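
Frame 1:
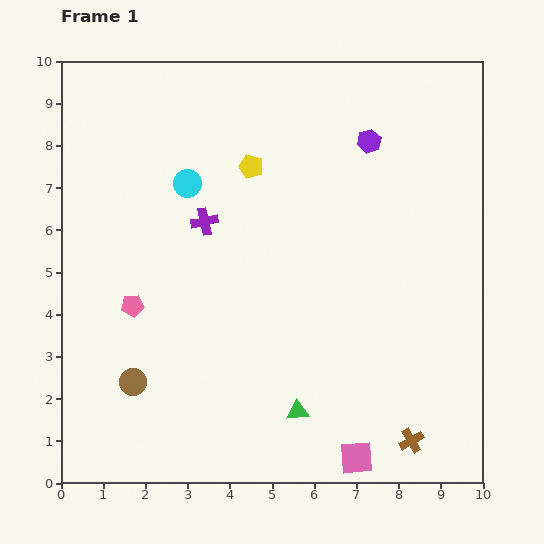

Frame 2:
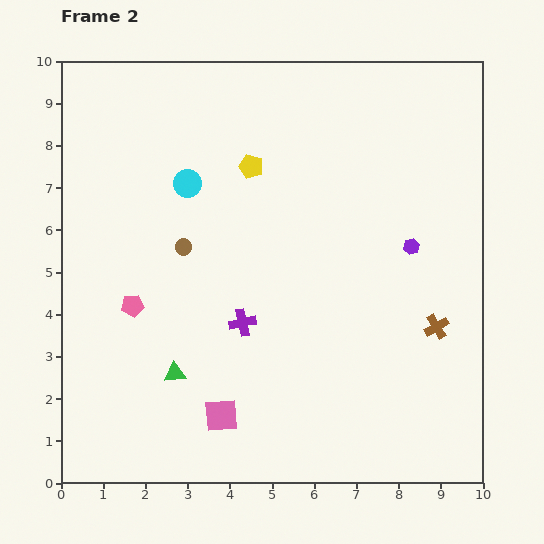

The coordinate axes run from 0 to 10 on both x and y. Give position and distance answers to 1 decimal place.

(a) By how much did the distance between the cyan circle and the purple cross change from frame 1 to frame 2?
+2.5

Distance in frame 1: 1.0. Distance in frame 2: 3.5.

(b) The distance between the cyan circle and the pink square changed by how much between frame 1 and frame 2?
-2.0

Distance in frame 1: 7.6. Distance in frame 2: 5.6.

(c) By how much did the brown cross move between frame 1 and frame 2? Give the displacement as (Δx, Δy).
(0.6, 2.7)

The brown cross was at (8.3, 1.0) in frame 1 and (8.9, 3.7) in frame 2.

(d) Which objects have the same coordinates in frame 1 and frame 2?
the cyan circle, the pink pentagon, the yellow pentagon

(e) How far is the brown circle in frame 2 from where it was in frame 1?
3.4

The brown circle moved from (1.7, 2.4) to (2.9, 5.6), a distance of √(1.2² + 3.2²) ≈ 3.4.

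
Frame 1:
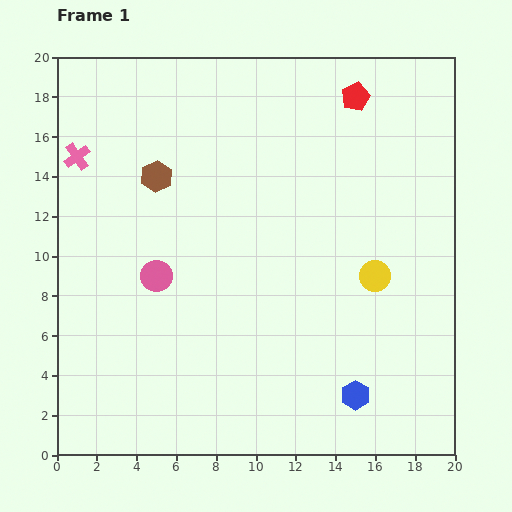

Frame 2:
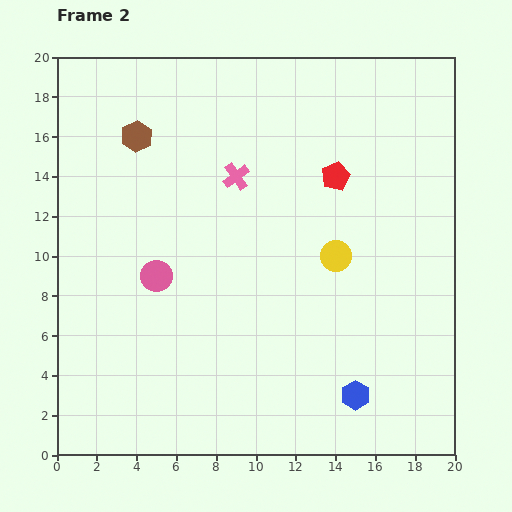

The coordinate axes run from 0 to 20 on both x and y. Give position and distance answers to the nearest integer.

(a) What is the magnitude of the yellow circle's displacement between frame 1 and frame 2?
2

The yellow circle moved from (16, 9) to (14, 10), a distance of √(2² + 1²) ≈ 2.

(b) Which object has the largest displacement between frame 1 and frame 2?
the pink cross

(moved 8; next 4)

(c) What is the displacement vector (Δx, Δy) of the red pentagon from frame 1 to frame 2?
(-1, -4)

The red pentagon was at (15, 18) in frame 1 and (14, 14) in frame 2.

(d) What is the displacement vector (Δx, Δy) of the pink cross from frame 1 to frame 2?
(8, -1)

The pink cross was at (1, 15) in frame 1 and (9, 14) in frame 2.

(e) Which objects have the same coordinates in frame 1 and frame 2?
the pink circle, the blue hexagon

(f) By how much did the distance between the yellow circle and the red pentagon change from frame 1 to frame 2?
-5

Distance in frame 1: 9. Distance in frame 2: 4.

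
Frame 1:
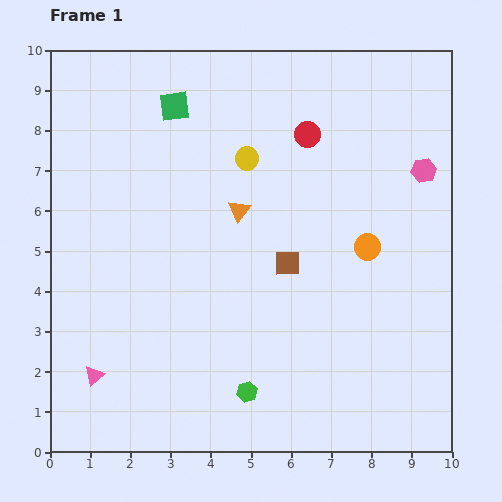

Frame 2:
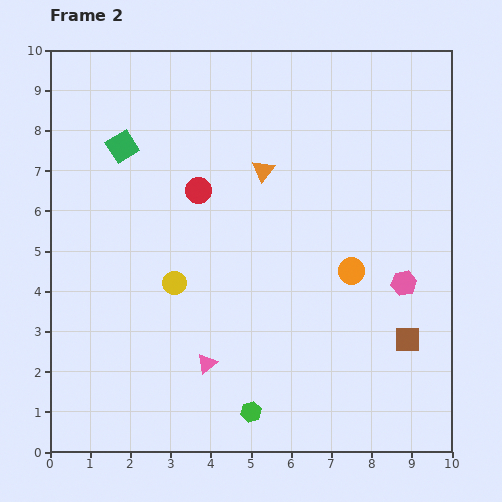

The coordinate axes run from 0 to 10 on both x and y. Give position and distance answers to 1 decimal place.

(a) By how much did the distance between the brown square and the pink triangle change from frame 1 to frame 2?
-0.6

Distance in frame 1: 5.6. Distance in frame 2: 5.0.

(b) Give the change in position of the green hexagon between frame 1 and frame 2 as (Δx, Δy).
(0.1, -0.5)

The green hexagon was at (4.9, 1.5) in frame 1 and (5.0, 1.0) in frame 2.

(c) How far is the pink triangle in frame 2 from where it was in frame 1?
2.8

The pink triangle moved from (1.1, 1.9) to (3.9, 2.2), a distance of √(2.8² + 0.3²) ≈ 2.8.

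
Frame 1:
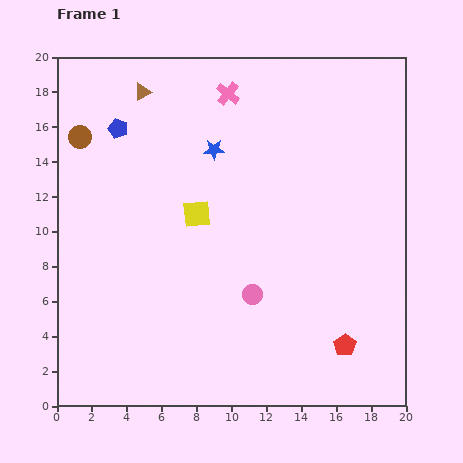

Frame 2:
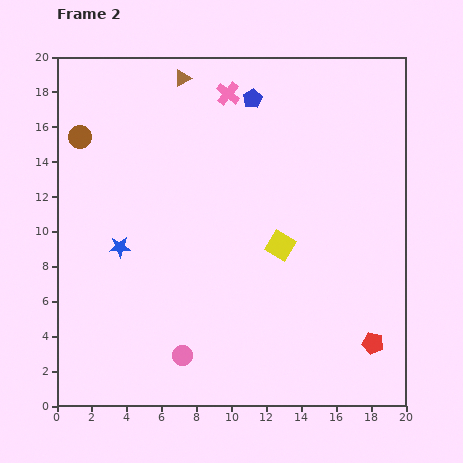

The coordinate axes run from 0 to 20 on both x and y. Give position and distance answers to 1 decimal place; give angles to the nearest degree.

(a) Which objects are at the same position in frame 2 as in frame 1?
the brown circle, the pink cross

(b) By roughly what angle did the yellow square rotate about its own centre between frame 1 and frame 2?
36° clockwise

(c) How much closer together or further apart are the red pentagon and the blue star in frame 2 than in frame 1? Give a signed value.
+2.0

Distance in frame 1: 13.5. Distance in frame 2: 15.5.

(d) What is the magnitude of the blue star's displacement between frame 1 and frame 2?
7.8

The blue star moved from (9.0, 14.7) to (3.6, 9.1), a distance of √(5.4² + 5.6²) ≈ 7.8.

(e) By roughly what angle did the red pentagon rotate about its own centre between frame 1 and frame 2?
24° counter-clockwise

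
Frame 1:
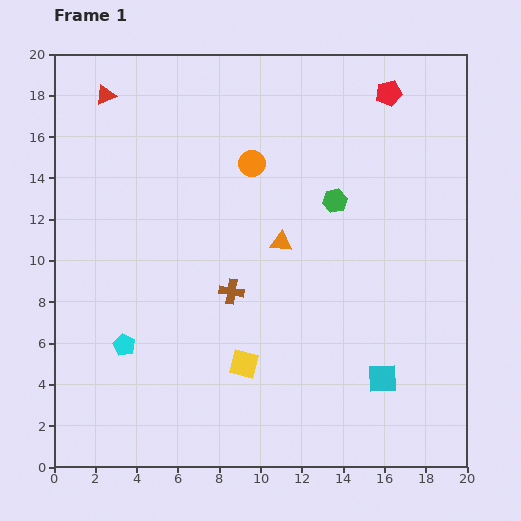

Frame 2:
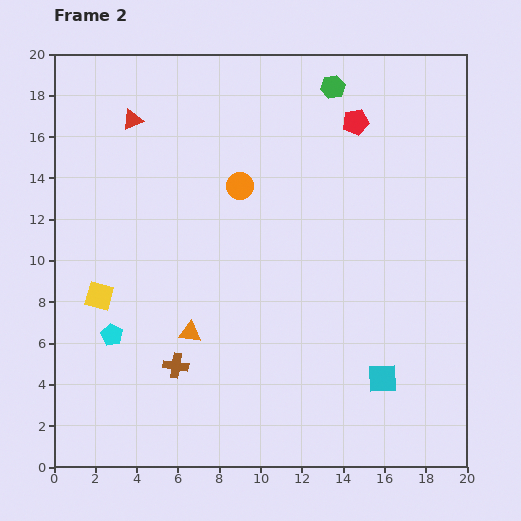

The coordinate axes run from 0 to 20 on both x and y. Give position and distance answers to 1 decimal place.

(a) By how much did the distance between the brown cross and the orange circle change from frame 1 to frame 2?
+2.9

Distance in frame 1: 6.3. Distance in frame 2: 9.2.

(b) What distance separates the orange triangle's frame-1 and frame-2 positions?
6.2

The orange triangle moved from (11.0, 10.9) to (6.6, 6.5), a distance of √(4.4² + 4.4²) ≈ 6.2.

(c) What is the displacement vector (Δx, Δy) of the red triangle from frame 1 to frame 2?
(1.3, -1.2)

The red triangle was at (2.5, 18.0) in frame 1 and (3.8, 16.8) in frame 2.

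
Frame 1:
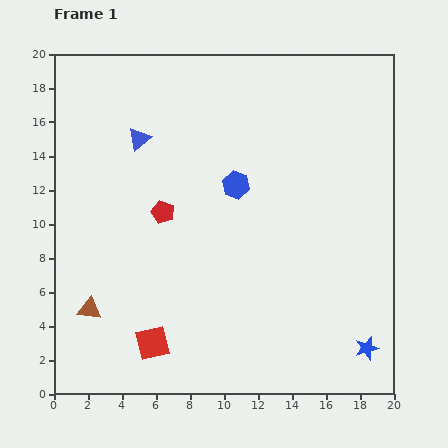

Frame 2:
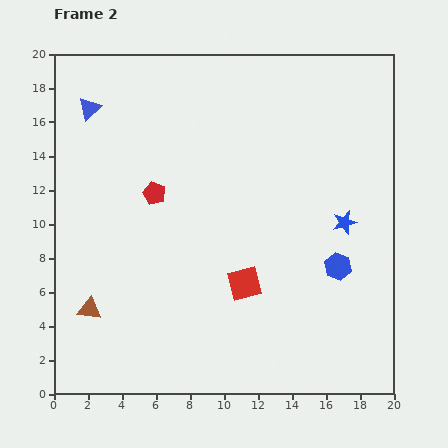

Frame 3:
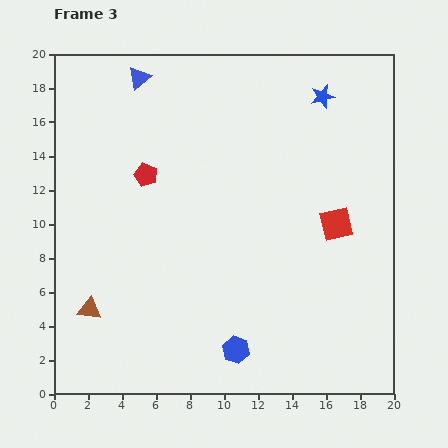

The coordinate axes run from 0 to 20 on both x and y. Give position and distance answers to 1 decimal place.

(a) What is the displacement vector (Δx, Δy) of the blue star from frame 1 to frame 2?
(-1.3, 7.4)

The blue star was at (18.4, 2.7) in frame 1 and (17.1, 10.1) in frame 2.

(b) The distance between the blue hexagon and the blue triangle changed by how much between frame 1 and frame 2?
+11.0

Distance in frame 1: 6.3. Distance in frame 2: 17.3.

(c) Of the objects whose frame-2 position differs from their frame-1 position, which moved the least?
the red pentagon

(moved 1.2)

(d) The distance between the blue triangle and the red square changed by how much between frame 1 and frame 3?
+2.4

Distance in frame 1: 12.0. Distance in frame 3: 14.4.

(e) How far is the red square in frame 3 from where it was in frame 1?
12.9

The red square moved from (5.8, 3.0) to (16.6, 10.0), a distance of √(10.8² + 7.0²) ≈ 12.9.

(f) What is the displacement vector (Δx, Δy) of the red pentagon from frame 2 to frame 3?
(-0.5, 1.1)

The red pentagon was at (5.9, 11.8) in frame 2 and (5.4, 12.9) in frame 3.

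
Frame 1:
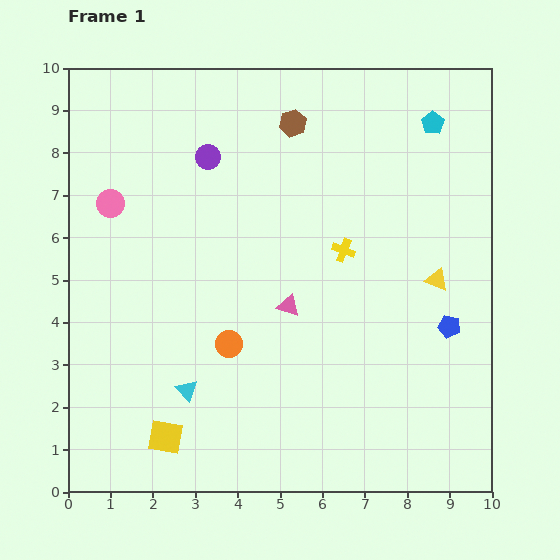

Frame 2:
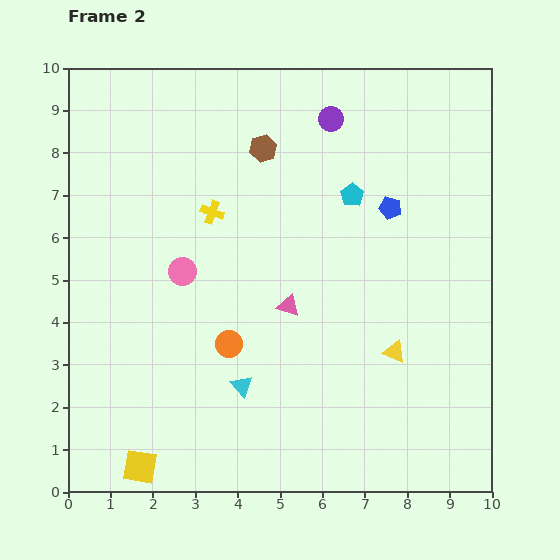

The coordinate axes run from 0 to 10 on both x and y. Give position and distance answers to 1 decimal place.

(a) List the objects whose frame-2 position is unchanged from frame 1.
the pink triangle, the orange circle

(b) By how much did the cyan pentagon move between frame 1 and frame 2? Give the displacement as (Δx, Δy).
(-1.9, -1.7)

The cyan pentagon was at (8.6, 8.7) in frame 1 and (6.7, 7.0) in frame 2.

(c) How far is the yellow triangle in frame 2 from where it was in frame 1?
2.0

The yellow triangle moved from (8.7, 5.0) to (7.7, 3.3), a distance of √(1.0² + 1.7²) ≈ 2.0.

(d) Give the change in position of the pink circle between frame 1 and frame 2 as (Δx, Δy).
(1.7, -1.6)

The pink circle was at (1.0, 6.8) in frame 1 and (2.7, 5.2) in frame 2.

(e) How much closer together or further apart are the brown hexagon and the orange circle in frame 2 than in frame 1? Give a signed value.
-0.7

Distance in frame 1: 5.4. Distance in frame 2: 4.7.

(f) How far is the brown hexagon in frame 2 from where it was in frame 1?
0.9

The brown hexagon moved from (5.3, 8.7) to (4.6, 8.1), a distance of √(0.7² + 0.6²) ≈ 0.9.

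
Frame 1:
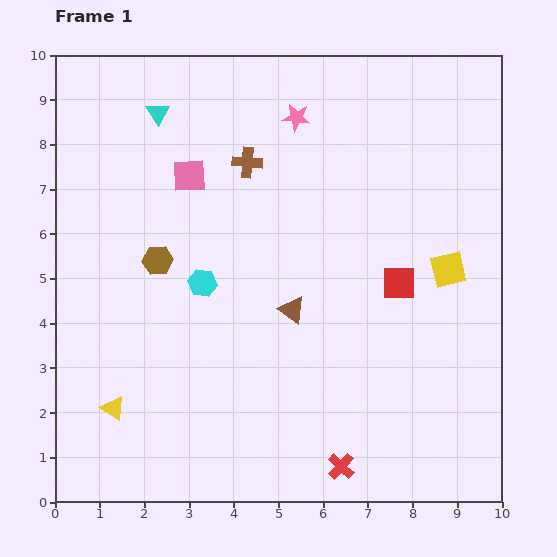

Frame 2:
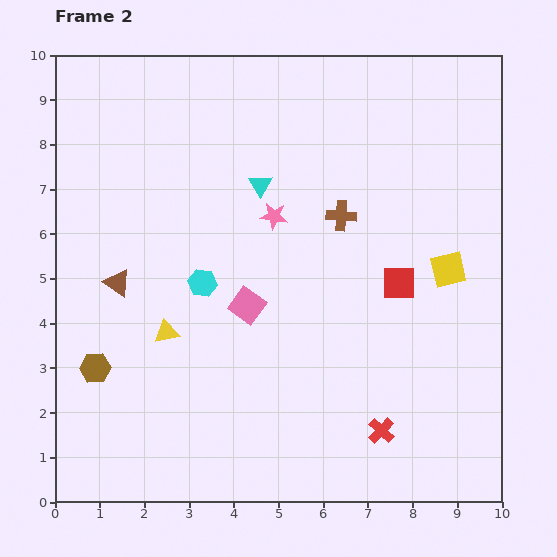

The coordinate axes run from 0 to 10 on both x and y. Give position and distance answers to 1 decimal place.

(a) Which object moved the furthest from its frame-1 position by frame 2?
the brown triangle

(moved 3.9; next 3.2)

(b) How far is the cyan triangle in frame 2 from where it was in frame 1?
2.8

The cyan triangle moved from (2.3, 8.7) to (4.6, 7.1), a distance of √(2.3² + 1.6²) ≈ 2.8.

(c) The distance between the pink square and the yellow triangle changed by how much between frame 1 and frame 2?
-3.6

Distance in frame 1: 5.5. Distance in frame 2: 1.9.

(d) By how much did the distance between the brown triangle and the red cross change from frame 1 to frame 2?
+3.1

Distance in frame 1: 3.7. Distance in frame 2: 6.8.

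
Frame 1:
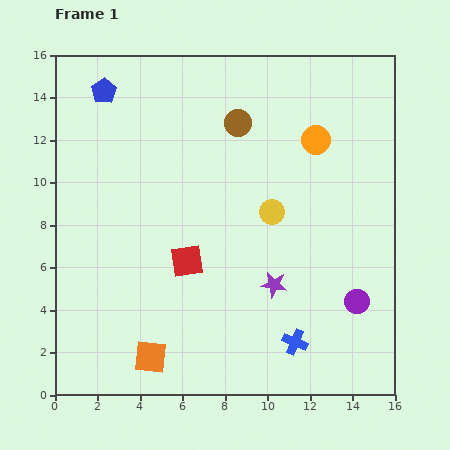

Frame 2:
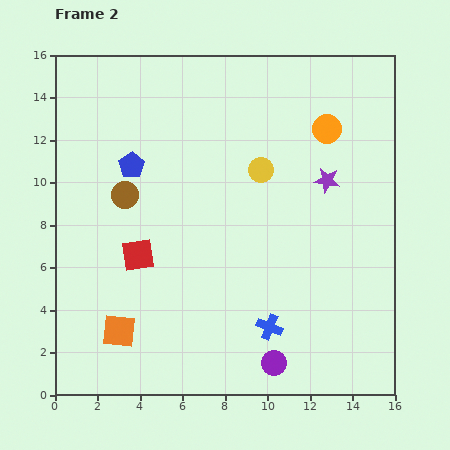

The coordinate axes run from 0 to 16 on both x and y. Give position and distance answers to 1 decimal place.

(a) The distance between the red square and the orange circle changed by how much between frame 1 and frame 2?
+2.4

Distance in frame 1: 8.3. Distance in frame 2: 10.7.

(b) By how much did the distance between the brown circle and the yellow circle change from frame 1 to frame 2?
+2.0

Distance in frame 1: 4.5. Distance in frame 2: 6.5.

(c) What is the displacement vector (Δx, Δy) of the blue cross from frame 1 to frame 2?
(-1.2, 0.7)

The blue cross was at (11.3, 2.5) in frame 1 and (10.1, 3.2) in frame 2.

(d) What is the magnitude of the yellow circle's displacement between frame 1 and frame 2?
2.1

The yellow circle moved from (10.2, 8.6) to (9.7, 10.6), a distance of √(0.5² + 2.0²) ≈ 2.1.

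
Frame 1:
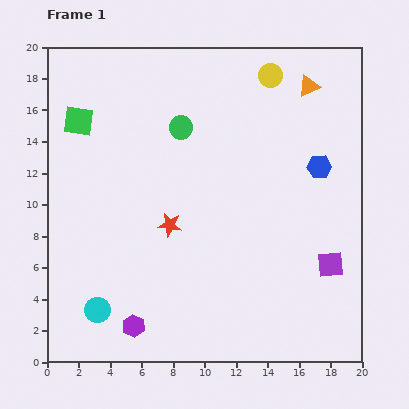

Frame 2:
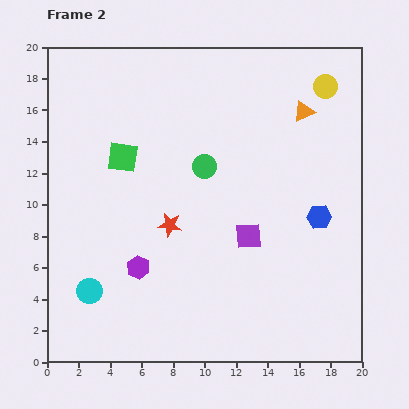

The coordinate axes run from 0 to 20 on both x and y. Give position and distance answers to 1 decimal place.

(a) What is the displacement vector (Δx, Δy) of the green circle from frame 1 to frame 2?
(1.5, -2.5)

The green circle was at (8.5, 14.9) in frame 1 and (10.0, 12.4) in frame 2.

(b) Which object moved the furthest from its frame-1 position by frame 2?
the purple square

(moved 5.5; next 3.7)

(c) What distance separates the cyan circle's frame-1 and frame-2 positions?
1.3

The cyan circle moved from (3.2, 3.3) to (2.7, 4.5), a distance of √(0.5² + 1.2²) ≈ 1.3.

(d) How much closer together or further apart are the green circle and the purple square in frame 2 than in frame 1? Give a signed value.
-7.7

Distance in frame 1: 12.9. Distance in frame 2: 5.2.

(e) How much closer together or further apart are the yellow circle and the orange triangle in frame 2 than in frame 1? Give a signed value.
-0.4

Distance in frame 1: 2.5. Distance in frame 2: 2.1.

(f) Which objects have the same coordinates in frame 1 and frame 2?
the red star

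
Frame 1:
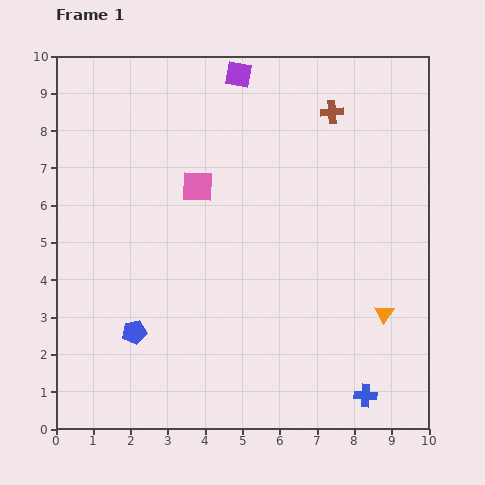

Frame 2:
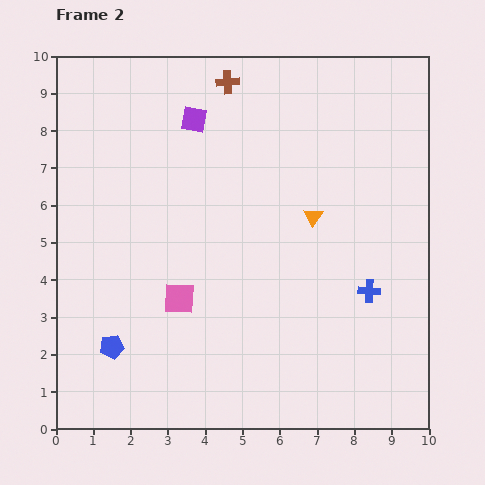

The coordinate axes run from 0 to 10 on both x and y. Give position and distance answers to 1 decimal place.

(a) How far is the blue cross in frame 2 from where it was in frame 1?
2.8

The blue cross moved from (8.3, 0.9) to (8.4, 3.7), a distance of √(0.1² + 2.8²) ≈ 2.8.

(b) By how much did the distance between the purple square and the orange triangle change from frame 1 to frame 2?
-3.4

Distance in frame 1: 7.5. Distance in frame 2: 4.1.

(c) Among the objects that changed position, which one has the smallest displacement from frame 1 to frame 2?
the blue pentagon

(moved 0.7)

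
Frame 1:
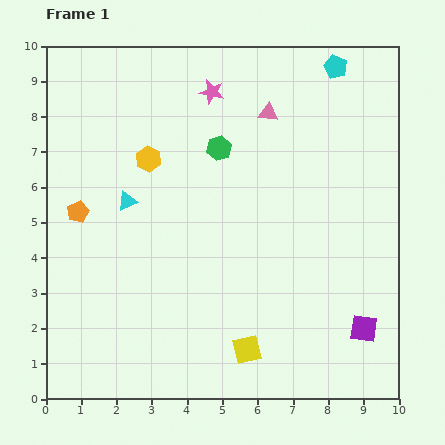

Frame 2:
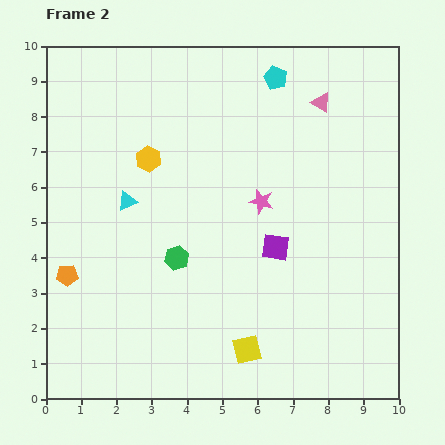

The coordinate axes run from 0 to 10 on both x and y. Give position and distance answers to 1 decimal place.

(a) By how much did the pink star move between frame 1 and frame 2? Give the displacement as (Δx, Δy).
(1.4, -3.1)

The pink star was at (4.7, 8.7) in frame 1 and (6.1, 5.6) in frame 2.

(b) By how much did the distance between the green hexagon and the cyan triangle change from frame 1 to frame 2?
-0.9

Distance in frame 1: 3.0. Distance in frame 2: 2.1.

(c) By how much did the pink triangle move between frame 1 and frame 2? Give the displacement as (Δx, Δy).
(1.5, 0.3)

The pink triangle was at (6.3, 8.1) in frame 1 and (7.8, 8.4) in frame 2.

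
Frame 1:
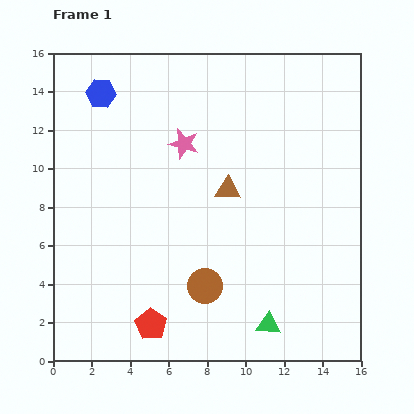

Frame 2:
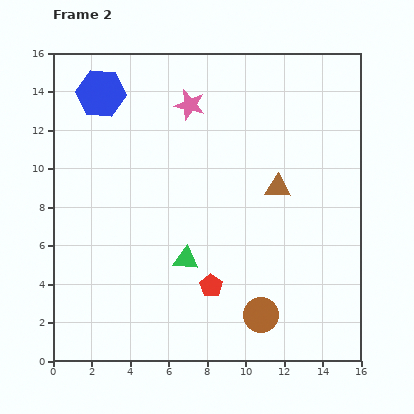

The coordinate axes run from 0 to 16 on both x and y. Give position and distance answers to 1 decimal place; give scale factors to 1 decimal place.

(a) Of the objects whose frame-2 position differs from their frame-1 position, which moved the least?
the pink star

(moved 2.0)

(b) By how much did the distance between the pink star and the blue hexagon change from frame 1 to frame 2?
-0.4

Distance in frame 1: 5.0. Distance in frame 2: 4.6.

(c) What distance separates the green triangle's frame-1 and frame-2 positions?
5.5

The green triangle moved from (11.2, 1.9) to (6.9, 5.3), a distance of √(4.3² + 3.4²) ≈ 5.5.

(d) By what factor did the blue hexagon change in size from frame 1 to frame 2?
1.7×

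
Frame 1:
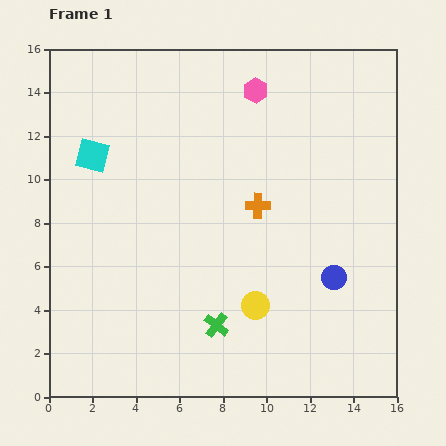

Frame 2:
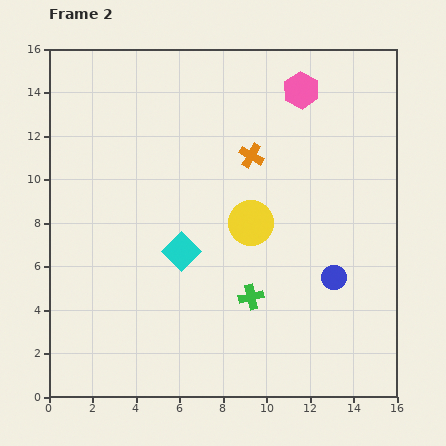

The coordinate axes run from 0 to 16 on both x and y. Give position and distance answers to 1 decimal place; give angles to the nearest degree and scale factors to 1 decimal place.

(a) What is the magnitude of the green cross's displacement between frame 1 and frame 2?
2.1

The green cross moved from (7.7, 3.3) to (9.3, 4.6), a distance of √(1.6² + 1.3²) ≈ 2.1.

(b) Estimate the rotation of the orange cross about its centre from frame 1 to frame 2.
29° clockwise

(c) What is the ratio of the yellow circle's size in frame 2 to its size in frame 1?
1.6×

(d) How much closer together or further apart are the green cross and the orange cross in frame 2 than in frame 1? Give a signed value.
+0.7

Distance in frame 1: 5.8. Distance in frame 2: 6.5.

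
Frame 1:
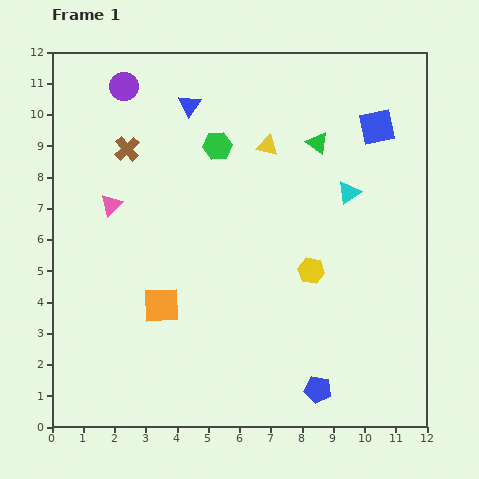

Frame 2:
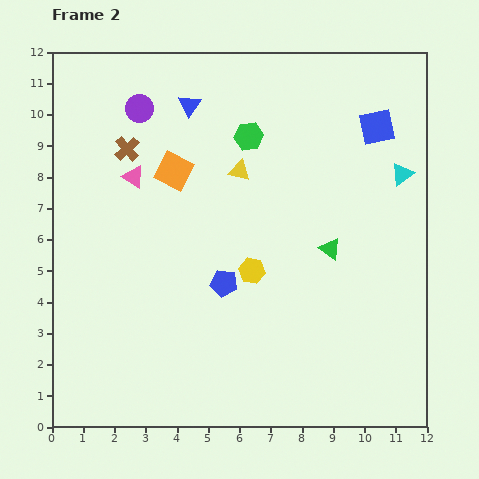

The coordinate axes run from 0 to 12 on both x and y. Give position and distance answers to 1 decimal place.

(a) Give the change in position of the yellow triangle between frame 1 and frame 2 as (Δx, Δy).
(-0.9, -0.8)

The yellow triangle was at (6.9, 9.0) in frame 1 and (6.0, 8.2) in frame 2.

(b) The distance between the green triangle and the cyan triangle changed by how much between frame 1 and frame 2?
+1.4

Distance in frame 1: 1.9. Distance in frame 2: 3.3.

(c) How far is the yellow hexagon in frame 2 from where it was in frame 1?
1.9

The yellow hexagon moved from (8.3, 5.0) to (6.4, 5.0), a distance of √(1.9² + 0.0²) ≈ 1.9.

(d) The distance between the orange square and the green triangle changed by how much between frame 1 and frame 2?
-1.6

Distance in frame 1: 7.2. Distance in frame 2: 5.6.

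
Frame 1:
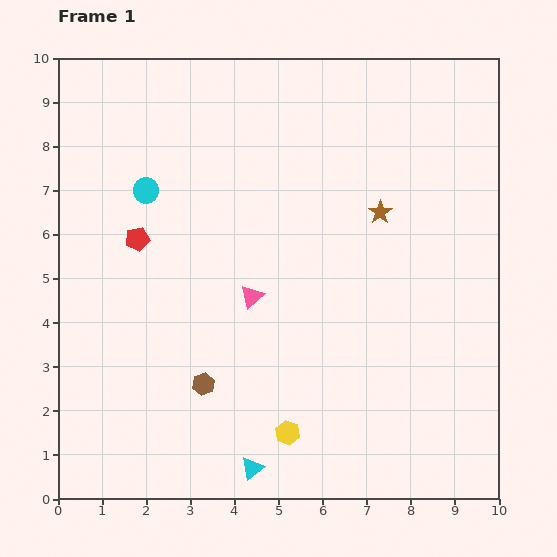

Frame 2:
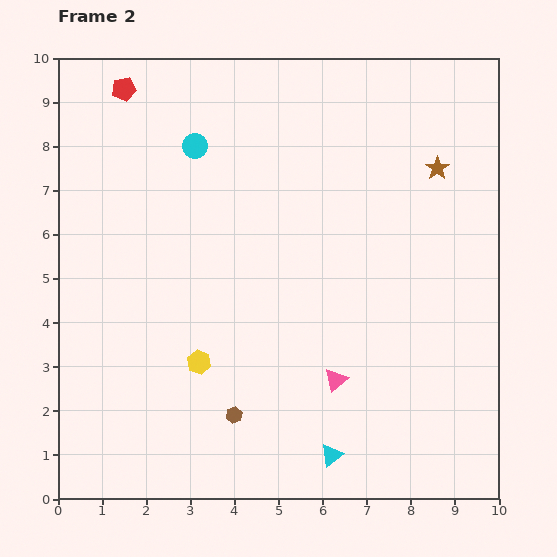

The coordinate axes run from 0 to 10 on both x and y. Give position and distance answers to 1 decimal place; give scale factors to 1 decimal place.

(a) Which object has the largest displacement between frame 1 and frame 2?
the red pentagon

(moved 3.4; next 2.7)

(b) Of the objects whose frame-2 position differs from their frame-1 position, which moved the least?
the brown hexagon

(moved 1.0)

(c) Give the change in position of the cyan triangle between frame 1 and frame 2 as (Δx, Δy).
(1.8, 0.3)

The cyan triangle was at (4.4, 0.7) in frame 1 and (6.2, 1.0) in frame 2.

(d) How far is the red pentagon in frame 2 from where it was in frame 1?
3.4

The red pentagon moved from (1.8, 5.9) to (1.5, 9.3), a distance of √(0.3² + 3.4²) ≈ 3.4.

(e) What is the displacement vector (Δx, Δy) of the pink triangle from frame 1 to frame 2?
(1.9, -1.9)

The pink triangle was at (4.4, 4.6) in frame 1 and (6.3, 2.7) in frame 2.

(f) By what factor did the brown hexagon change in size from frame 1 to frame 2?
0.7×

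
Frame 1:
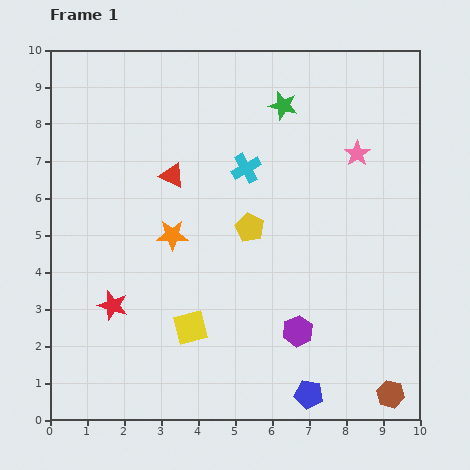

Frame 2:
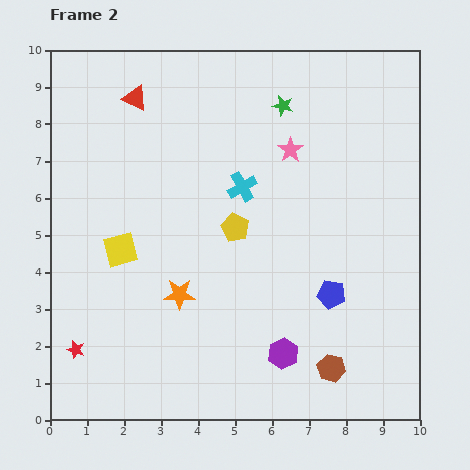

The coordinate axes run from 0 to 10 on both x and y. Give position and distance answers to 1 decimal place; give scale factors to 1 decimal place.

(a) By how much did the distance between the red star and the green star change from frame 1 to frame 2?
+1.6

Distance in frame 1: 7.1. Distance in frame 2: 8.7.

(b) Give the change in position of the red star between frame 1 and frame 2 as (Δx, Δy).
(-1.0, -1.2)

The red star was at (1.7, 3.1) in frame 1 and (0.7, 1.9) in frame 2.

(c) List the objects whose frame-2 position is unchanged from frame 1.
the green star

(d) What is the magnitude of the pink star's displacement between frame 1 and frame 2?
1.8

The pink star moved from (8.3, 7.2) to (6.5, 7.3), a distance of √(1.8² + 0.1²) ≈ 1.8.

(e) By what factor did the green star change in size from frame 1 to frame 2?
0.7×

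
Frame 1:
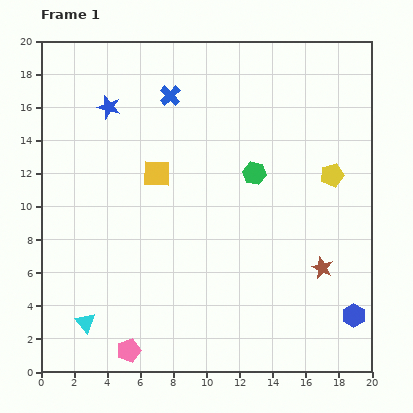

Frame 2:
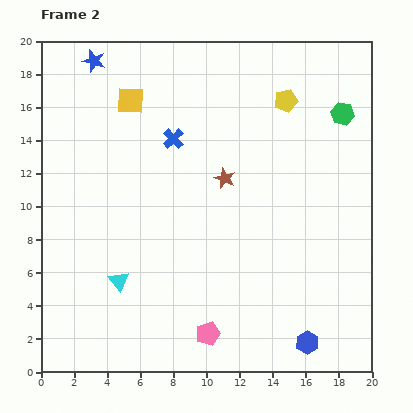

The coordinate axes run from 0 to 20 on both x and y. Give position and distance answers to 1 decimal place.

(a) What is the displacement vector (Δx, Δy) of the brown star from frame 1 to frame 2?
(-5.9, 5.4)

The brown star was at (17.0, 6.3) in frame 1 and (11.1, 11.7) in frame 2.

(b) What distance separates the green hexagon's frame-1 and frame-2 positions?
6.4

The green hexagon moved from (12.9, 12.0) to (18.2, 15.6), a distance of √(5.3² + 3.6²) ≈ 6.4.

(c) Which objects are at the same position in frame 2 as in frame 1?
none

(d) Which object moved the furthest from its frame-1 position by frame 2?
the brown star

(moved 8.0; next 6.4)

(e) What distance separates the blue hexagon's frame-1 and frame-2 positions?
3.2

The blue hexagon moved from (18.9, 3.4) to (16.1, 1.8), a distance of √(2.8² + 1.6²) ≈ 3.2.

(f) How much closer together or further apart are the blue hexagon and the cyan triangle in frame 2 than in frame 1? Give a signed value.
-4.2

Distance in frame 1: 16.2. Distance in frame 2: 12.0.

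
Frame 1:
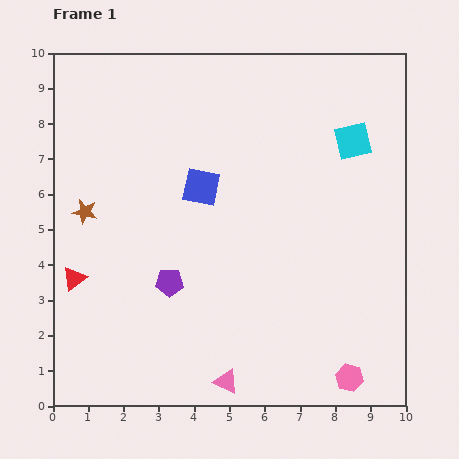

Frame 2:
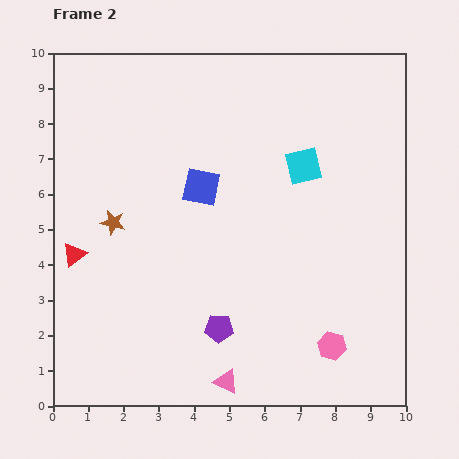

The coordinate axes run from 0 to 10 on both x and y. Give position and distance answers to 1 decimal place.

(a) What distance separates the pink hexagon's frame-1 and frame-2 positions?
1.0

The pink hexagon moved from (8.4, 0.8) to (7.9, 1.7), a distance of √(0.5² + 0.9²) ≈ 1.0.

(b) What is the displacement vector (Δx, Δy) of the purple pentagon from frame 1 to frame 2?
(1.4, -1.3)

The purple pentagon was at (3.3, 3.5) in frame 1 and (4.7, 2.2) in frame 2.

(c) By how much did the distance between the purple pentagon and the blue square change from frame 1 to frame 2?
+1.2

Distance in frame 1: 2.8. Distance in frame 2: 4.0.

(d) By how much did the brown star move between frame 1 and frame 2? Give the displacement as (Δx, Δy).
(0.8, -0.3)

The brown star was at (0.9, 5.5) in frame 1 and (1.7, 5.2) in frame 2.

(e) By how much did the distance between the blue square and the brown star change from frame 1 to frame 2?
-0.7

Distance in frame 1: 3.4. Distance in frame 2: 2.7.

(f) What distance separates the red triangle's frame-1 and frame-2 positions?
0.7

The red triangle moved from (0.6, 3.6) to (0.6, 4.3), a distance of √(0.0² + 0.7²) ≈ 0.7.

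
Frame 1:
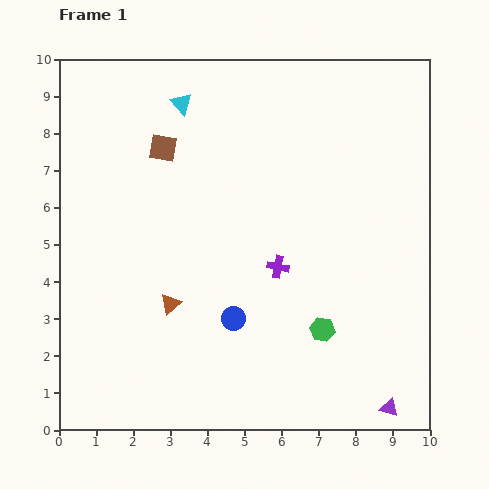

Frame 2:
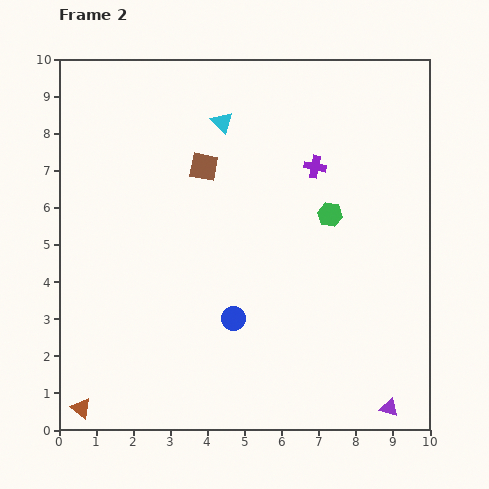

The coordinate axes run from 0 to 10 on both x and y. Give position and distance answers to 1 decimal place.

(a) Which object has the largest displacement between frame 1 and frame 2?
the brown triangle

(moved 3.7; next 3.1)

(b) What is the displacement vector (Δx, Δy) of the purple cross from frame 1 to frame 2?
(1.0, 2.7)

The purple cross was at (5.9, 4.4) in frame 1 and (6.9, 7.1) in frame 2.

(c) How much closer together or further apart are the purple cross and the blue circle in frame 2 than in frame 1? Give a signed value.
+2.9

Distance in frame 1: 1.8. Distance in frame 2: 4.7.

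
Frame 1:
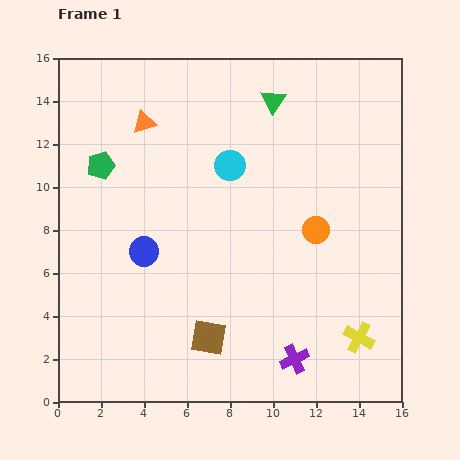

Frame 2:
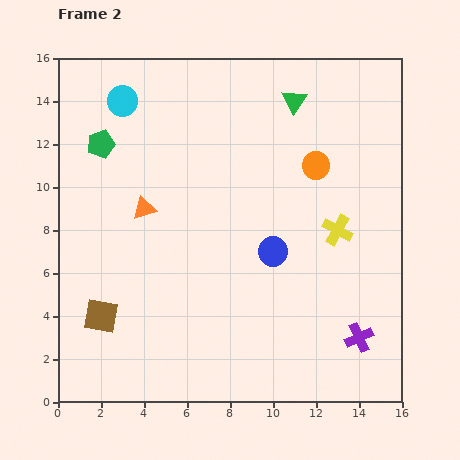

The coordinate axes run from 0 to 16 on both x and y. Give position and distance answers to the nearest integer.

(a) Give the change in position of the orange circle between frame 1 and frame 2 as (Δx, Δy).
(0, 3)

The orange circle was at (12, 8) in frame 1 and (12, 11) in frame 2.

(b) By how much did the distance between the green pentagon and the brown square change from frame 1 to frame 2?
-1

Distance in frame 1: 9. Distance in frame 2: 8.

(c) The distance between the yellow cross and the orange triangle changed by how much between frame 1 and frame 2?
-5

Distance in frame 1: 14. Distance in frame 2: 9.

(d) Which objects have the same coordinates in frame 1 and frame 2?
none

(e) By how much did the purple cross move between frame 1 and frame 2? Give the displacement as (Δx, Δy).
(3, 1)

The purple cross was at (11, 2) in frame 1 and (14, 3) in frame 2.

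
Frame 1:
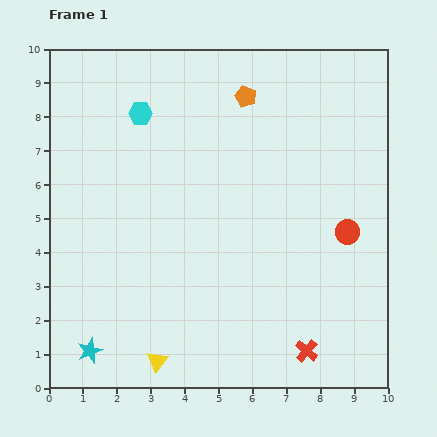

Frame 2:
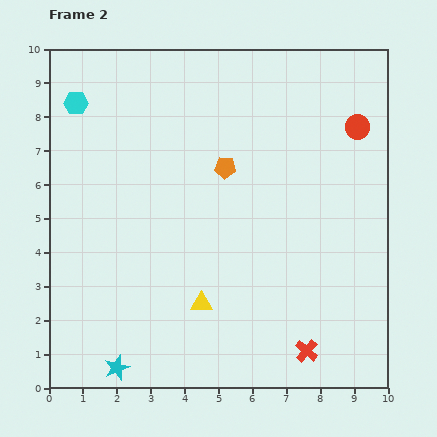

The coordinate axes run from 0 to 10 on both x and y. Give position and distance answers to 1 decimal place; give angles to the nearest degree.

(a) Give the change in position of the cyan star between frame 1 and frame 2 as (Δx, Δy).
(0.8, -0.5)

The cyan star was at (1.2, 1.1) in frame 1 and (2.0, 0.6) in frame 2.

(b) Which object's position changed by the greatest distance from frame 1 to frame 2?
the red circle

(moved 3.1; next 2.2)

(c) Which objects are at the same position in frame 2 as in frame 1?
the red cross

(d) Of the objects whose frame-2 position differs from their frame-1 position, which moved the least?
the cyan star

(moved 0.9)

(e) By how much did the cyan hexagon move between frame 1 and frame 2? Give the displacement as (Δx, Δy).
(-1.9, 0.3)

The cyan hexagon was at (2.7, 8.1) in frame 1 and (0.8, 8.4) in frame 2.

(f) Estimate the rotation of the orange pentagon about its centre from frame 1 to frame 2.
17° counter-clockwise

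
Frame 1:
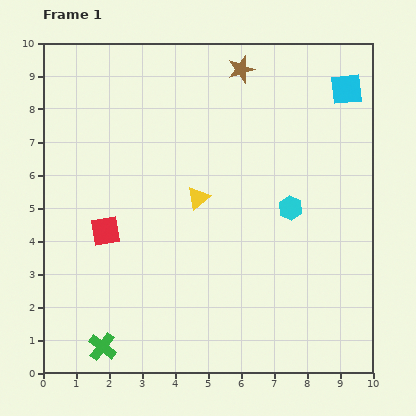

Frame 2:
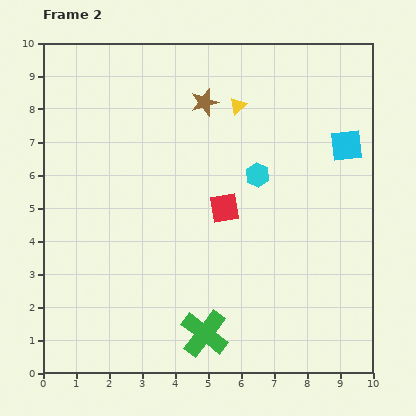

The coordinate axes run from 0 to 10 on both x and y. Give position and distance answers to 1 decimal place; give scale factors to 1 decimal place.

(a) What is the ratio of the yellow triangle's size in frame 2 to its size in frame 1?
0.7×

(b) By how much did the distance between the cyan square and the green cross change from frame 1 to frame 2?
-3.7

Distance in frame 1: 10.8. Distance in frame 2: 7.1.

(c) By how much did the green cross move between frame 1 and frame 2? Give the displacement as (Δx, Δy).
(3.1, 0.4)

The green cross was at (1.8, 0.8) in frame 1 and (4.9, 1.2) in frame 2.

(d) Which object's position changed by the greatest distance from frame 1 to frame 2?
the red square

(moved 3.7; next 3.1)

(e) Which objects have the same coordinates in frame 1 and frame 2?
none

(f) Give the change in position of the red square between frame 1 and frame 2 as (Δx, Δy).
(3.6, 0.7)

The red square was at (1.9, 4.3) in frame 1 and (5.5, 5.0) in frame 2.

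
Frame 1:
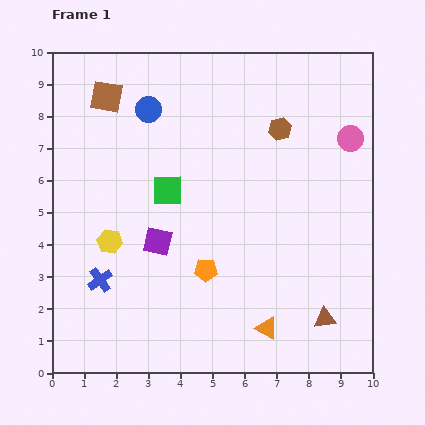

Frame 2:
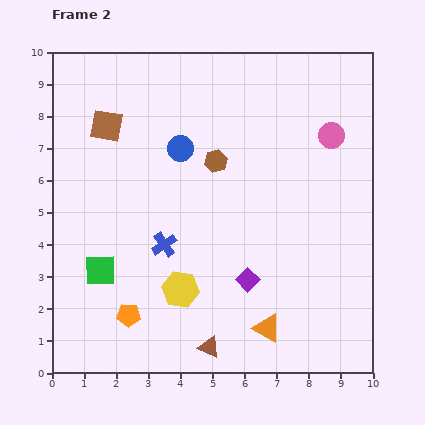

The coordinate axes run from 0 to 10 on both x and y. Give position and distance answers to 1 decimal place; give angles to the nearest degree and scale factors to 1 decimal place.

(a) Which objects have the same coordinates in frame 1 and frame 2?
the orange triangle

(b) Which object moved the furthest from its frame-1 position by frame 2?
the brown triangle

(moved 3.7; next 3.3)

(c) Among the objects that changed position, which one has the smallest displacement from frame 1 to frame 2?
the pink circle

(moved 0.6)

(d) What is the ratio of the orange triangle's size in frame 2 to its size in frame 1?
1.3×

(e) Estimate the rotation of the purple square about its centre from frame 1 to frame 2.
32° clockwise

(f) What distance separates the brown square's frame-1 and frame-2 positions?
0.9

The brown square moved from (1.7, 8.6) to (1.7, 7.7), a distance of √(0.0² + 0.9²) ≈ 0.9.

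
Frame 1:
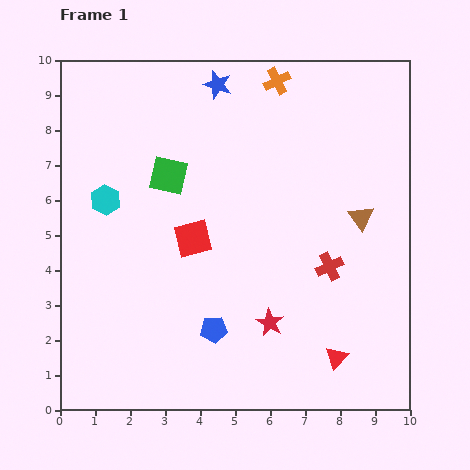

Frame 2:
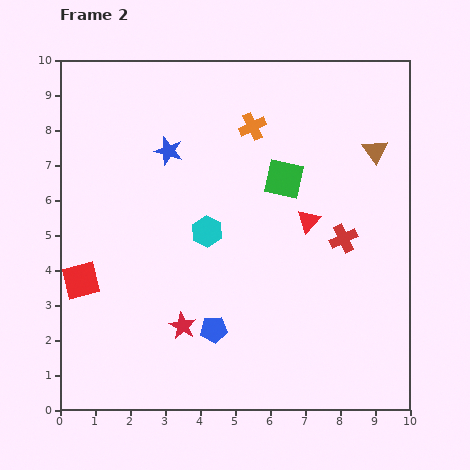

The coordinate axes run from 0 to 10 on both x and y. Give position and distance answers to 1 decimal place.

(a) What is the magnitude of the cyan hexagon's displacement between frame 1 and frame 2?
3.0

The cyan hexagon moved from (1.3, 6.0) to (4.2, 5.1), a distance of √(2.9² + 0.9²) ≈ 3.0.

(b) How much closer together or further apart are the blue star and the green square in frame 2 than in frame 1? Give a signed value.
+0.4

Distance in frame 1: 3.0. Distance in frame 2: 3.4.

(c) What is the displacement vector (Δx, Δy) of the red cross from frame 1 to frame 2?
(0.4, 0.8)

The red cross was at (7.7, 4.1) in frame 1 and (8.1, 4.9) in frame 2.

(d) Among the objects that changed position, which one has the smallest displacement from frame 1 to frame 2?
the red cross

(moved 0.9)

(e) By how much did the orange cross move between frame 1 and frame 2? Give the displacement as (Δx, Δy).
(-0.7, -1.3)

The orange cross was at (6.2, 9.4) in frame 1 and (5.5, 8.1) in frame 2.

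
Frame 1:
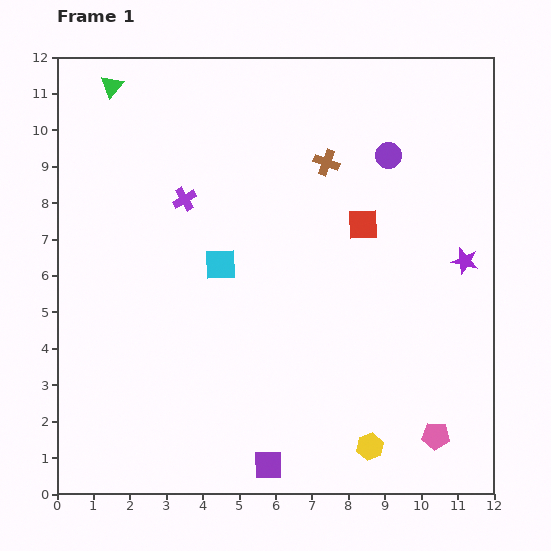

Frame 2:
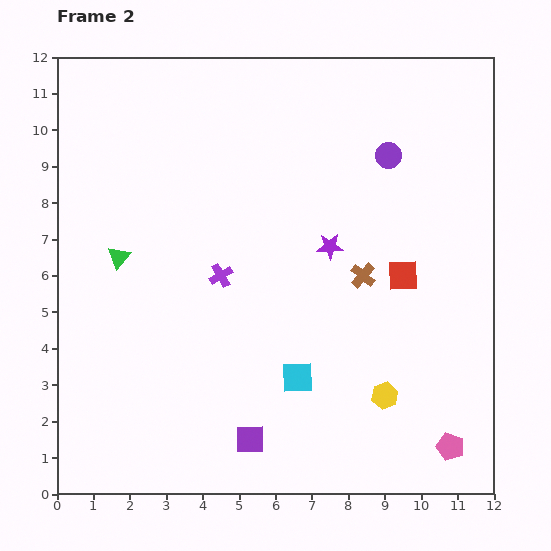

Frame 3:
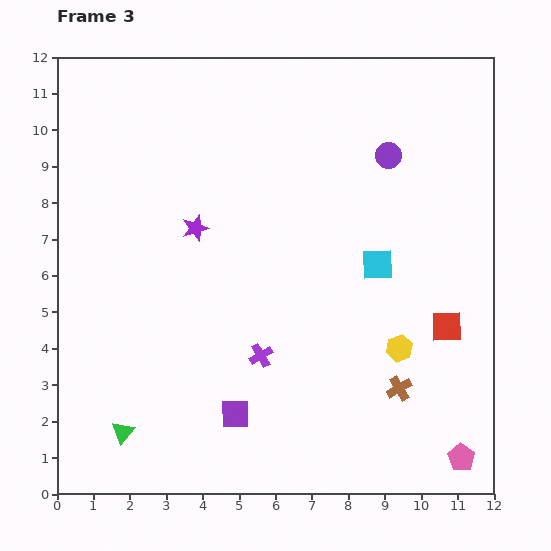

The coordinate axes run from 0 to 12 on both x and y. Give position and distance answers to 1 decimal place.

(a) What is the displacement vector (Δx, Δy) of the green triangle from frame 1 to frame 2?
(0.2, -4.7)

The green triangle was at (1.5, 11.2) in frame 1 and (1.7, 6.5) in frame 2.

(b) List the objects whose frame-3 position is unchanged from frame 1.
the purple circle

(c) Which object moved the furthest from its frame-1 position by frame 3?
the green triangle

(moved 9.5; next 7.5)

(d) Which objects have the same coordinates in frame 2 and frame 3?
the purple circle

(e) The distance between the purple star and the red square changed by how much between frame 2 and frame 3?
+5.2

Distance in frame 2: 2.2. Distance in frame 3: 7.4.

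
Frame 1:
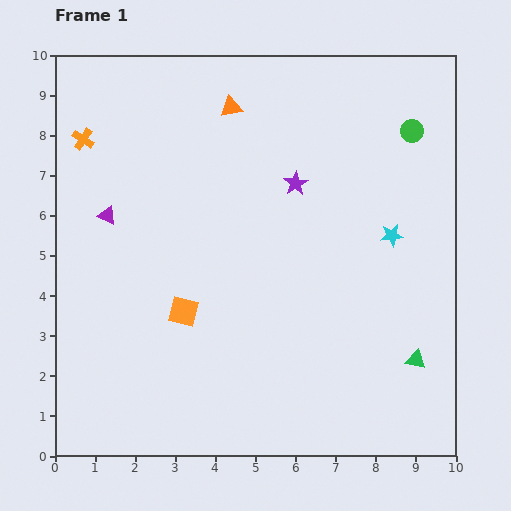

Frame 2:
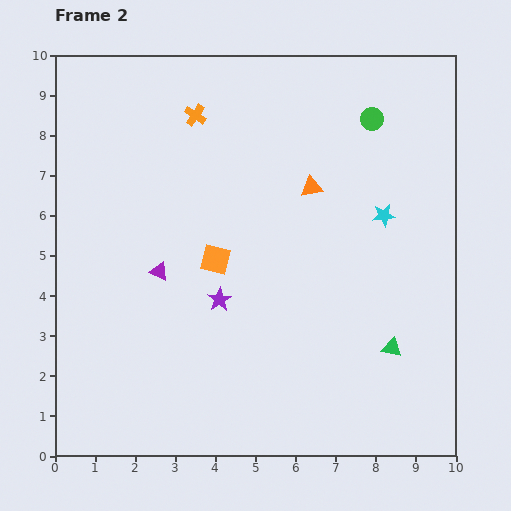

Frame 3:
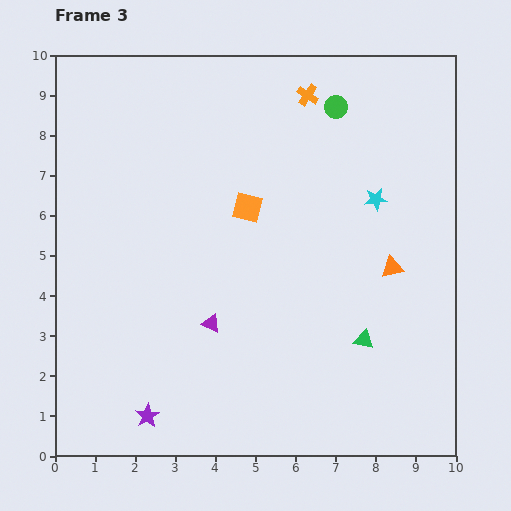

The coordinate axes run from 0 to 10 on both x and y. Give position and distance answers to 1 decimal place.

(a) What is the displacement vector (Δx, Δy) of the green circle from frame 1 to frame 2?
(-1.0, 0.3)

The green circle was at (8.9, 8.1) in frame 1 and (7.9, 8.4) in frame 2.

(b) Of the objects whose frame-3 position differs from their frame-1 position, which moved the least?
the cyan star

(moved 1.0)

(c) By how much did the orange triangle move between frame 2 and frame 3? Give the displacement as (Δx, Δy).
(2.0, -2.0)

The orange triangle was at (6.4, 6.7) in frame 2 and (8.4, 4.7) in frame 3.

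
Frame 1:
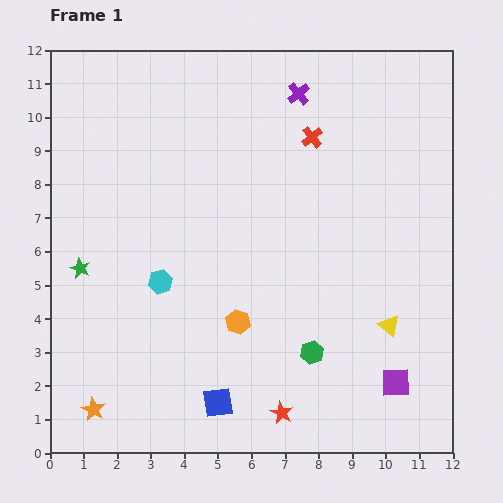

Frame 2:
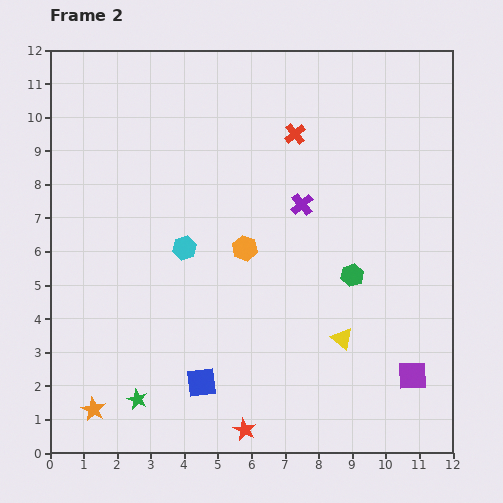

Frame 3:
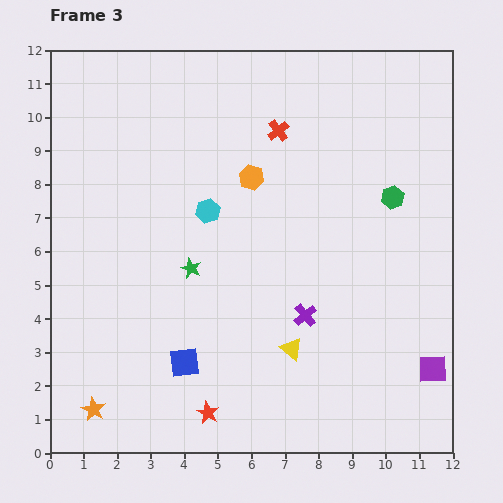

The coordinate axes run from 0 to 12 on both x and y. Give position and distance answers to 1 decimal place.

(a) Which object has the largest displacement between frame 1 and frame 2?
the green star

(moved 4.3; next 3.3)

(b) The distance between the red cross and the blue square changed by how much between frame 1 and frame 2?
-0.5

Distance in frame 1: 8.4. Distance in frame 2: 7.9.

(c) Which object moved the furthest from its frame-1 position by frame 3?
the purple cross

(moved 6.6; next 5.2)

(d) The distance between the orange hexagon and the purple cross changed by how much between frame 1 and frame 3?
-2.6

Distance in frame 1: 7.0. Distance in frame 3: 4.4.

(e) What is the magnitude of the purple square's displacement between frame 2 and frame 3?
0.6

The purple square moved from (10.8, 2.3) to (11.4, 2.5), a distance of √(0.6² + 0.2²) ≈ 0.6.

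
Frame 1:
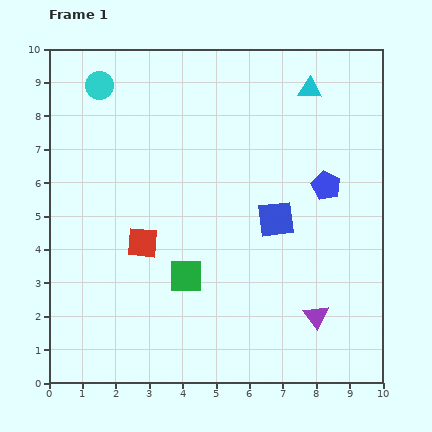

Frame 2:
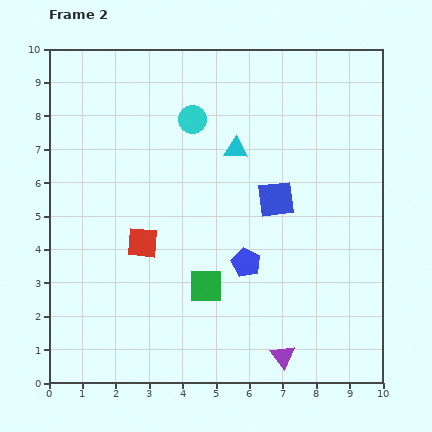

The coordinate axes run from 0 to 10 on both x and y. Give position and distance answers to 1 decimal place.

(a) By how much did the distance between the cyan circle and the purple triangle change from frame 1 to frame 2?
-1.9

Distance in frame 1: 9.5. Distance in frame 2: 7.6.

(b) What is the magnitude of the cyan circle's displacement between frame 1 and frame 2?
3.0

The cyan circle moved from (1.5, 8.9) to (4.3, 7.9), a distance of √(2.8² + 1.0²) ≈ 3.0.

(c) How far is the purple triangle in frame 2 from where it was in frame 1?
1.6

The purple triangle moved from (8.0, 2.0) to (7.0, 0.8), a distance of √(1.0² + 1.2²) ≈ 1.6.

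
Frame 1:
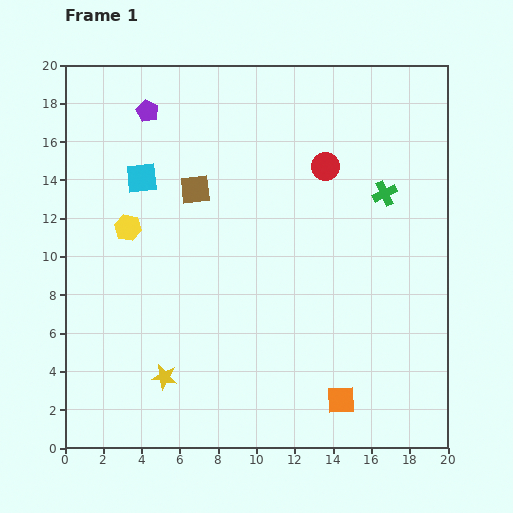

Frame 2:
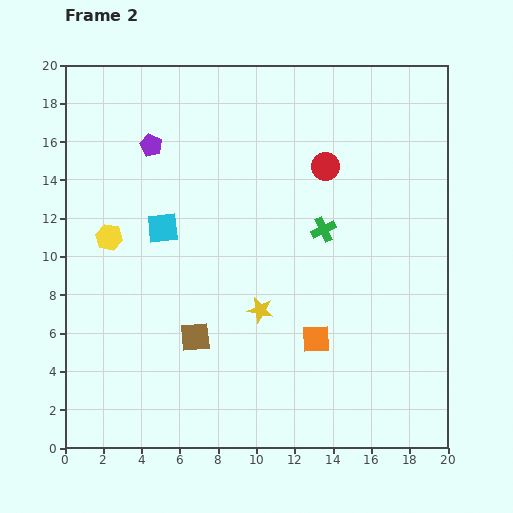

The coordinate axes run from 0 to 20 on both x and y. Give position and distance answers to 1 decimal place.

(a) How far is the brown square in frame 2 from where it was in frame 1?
7.7

The brown square moved from (6.8, 13.5) to (6.8, 5.8), a distance of √(0.0² + 7.7²) ≈ 7.7.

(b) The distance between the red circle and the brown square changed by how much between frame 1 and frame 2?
+4.3

Distance in frame 1: 6.9. Distance in frame 2: 11.2.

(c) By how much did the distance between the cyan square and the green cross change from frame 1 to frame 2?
-4.3

Distance in frame 1: 12.7. Distance in frame 2: 8.4.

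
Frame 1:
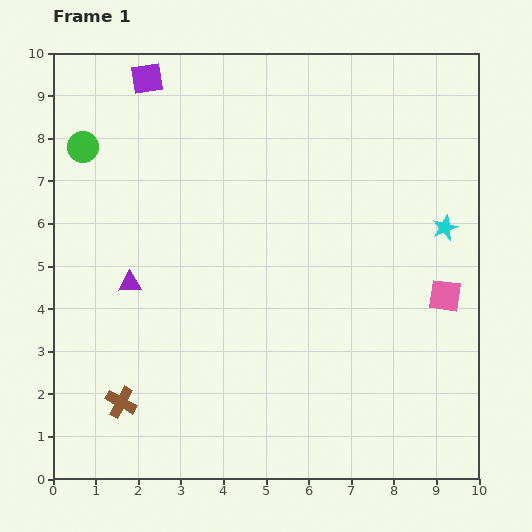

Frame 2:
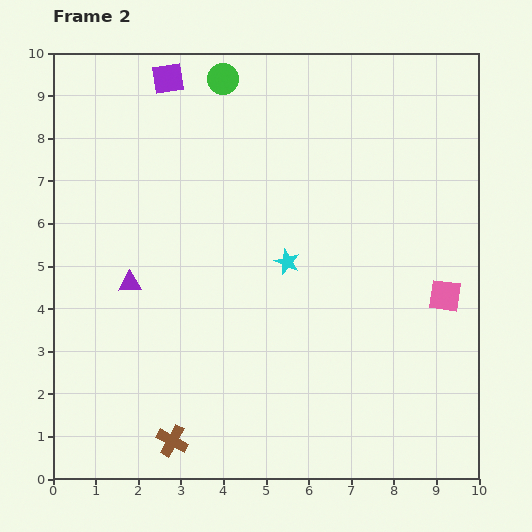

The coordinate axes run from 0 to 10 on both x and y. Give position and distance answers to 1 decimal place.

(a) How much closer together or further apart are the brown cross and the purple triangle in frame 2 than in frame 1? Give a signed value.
+1.0

Distance in frame 1: 2.8. Distance in frame 2: 3.8.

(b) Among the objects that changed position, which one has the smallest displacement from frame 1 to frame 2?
the purple square

(moved 0.5)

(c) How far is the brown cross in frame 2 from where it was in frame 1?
1.5

The brown cross moved from (1.6, 1.8) to (2.8, 0.9), a distance of √(1.2² + 0.9²) ≈ 1.5.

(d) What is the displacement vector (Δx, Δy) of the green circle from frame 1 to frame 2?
(3.3, 1.6)

The green circle was at (0.7, 7.8) in frame 1 and (4.0, 9.4) in frame 2.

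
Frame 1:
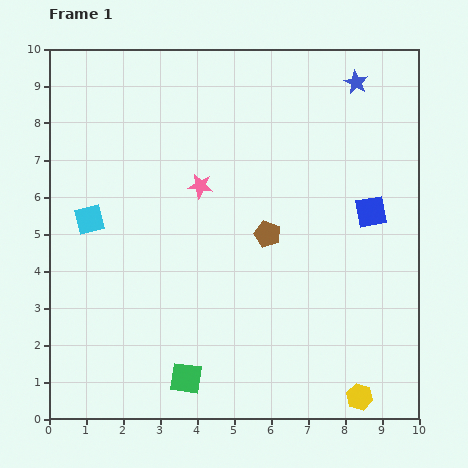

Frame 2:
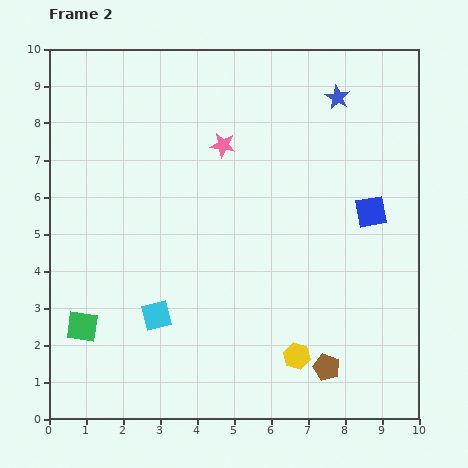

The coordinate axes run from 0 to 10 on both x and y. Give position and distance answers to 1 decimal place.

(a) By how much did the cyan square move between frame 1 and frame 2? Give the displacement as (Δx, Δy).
(1.8, -2.6)

The cyan square was at (1.1, 5.4) in frame 1 and (2.9, 2.8) in frame 2.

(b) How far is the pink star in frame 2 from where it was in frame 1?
1.3

The pink star moved from (4.1, 6.3) to (4.7, 7.4), a distance of √(0.6² + 1.1²) ≈ 1.3.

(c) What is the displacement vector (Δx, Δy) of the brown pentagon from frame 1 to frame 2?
(1.6, -3.6)

The brown pentagon was at (5.9, 5.0) in frame 1 and (7.5, 1.4) in frame 2.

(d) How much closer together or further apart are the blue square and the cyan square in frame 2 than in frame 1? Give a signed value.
-1.2

Distance in frame 1: 7.6. Distance in frame 2: 6.4.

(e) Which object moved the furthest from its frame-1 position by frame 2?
the brown pentagon

(moved 3.9; next 3.2)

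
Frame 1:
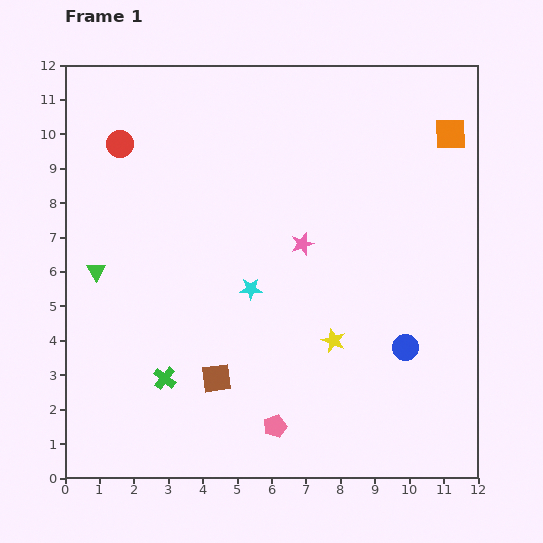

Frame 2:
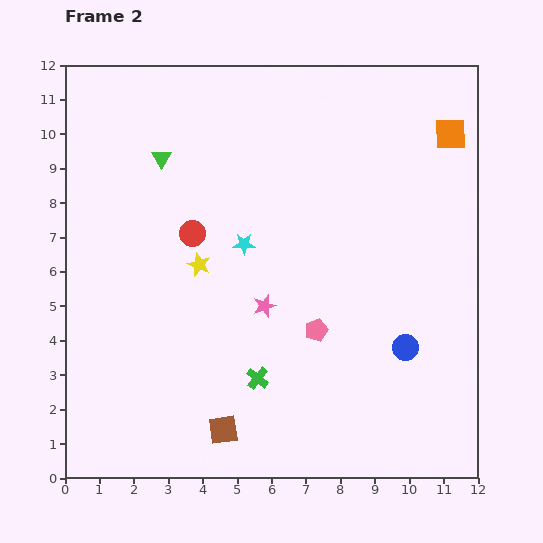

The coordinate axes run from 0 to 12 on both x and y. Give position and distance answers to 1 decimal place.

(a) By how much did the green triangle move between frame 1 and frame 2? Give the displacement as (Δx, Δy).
(1.9, 3.3)

The green triangle was at (0.9, 6.0) in frame 1 and (2.8, 9.3) in frame 2.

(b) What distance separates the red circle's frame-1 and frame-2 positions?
3.3

The red circle moved from (1.6, 9.7) to (3.7, 7.1), a distance of √(2.1² + 2.6²) ≈ 3.3.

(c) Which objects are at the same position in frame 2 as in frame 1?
the orange square, the blue circle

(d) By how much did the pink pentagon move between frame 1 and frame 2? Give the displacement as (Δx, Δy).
(1.2, 2.8)

The pink pentagon was at (6.1, 1.5) in frame 1 and (7.3, 4.3) in frame 2.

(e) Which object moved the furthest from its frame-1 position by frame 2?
the yellow star

(moved 4.5; next 3.8)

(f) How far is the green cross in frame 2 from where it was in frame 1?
2.7

The green cross moved from (2.9, 2.9) to (5.6, 2.9), a distance of √(2.7² + 0.0²) ≈ 2.7.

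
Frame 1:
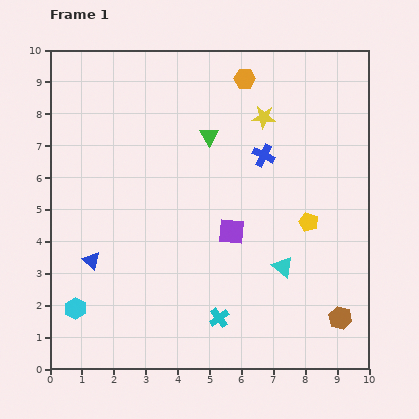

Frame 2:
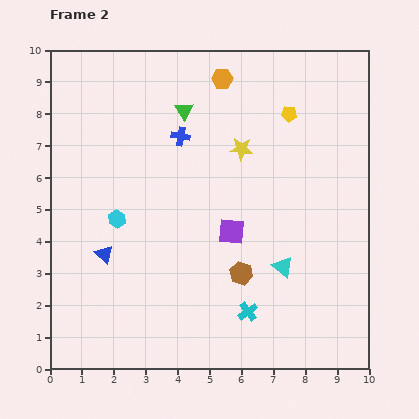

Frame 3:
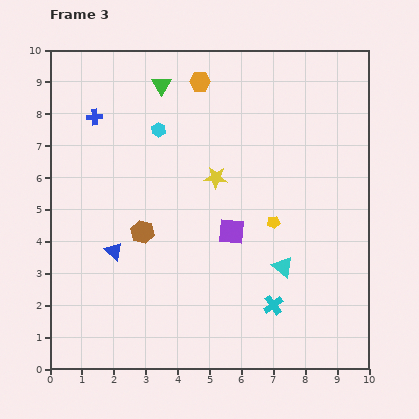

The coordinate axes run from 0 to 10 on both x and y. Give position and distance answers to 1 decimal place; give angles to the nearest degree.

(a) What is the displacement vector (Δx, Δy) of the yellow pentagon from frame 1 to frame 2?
(-0.6, 3.4)

The yellow pentagon was at (8.1, 4.6) in frame 1 and (7.5, 8.0) in frame 2.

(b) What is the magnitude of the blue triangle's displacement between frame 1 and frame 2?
0.4

The blue triangle moved from (1.3, 3.4) to (1.7, 3.6), a distance of √(0.4² + 0.2²) ≈ 0.4.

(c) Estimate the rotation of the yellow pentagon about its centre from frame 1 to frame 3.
30° counter-clockwise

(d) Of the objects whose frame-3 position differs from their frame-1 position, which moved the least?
the blue triangle

(moved 0.8)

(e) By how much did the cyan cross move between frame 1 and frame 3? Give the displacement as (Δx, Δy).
(1.7, 0.4)

The cyan cross was at (5.3, 1.6) in frame 1 and (7.0, 2.0) in frame 3.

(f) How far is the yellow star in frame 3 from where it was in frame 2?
1.2

The yellow star moved from (6.0, 6.9) to (5.2, 6.0), a distance of √(0.8² + 0.9²) ≈ 1.2.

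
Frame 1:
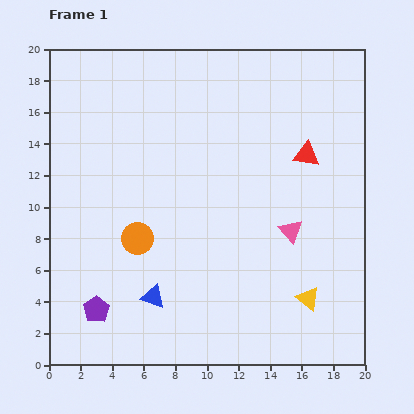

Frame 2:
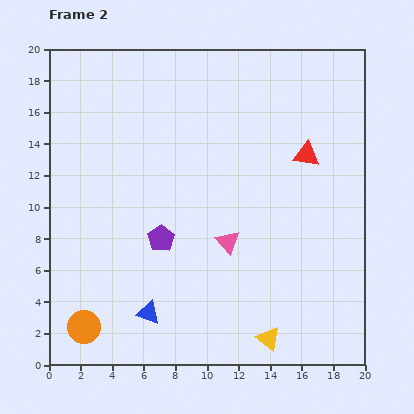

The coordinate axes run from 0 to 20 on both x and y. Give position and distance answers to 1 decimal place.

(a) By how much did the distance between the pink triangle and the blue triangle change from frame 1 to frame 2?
-3.0

Distance in frame 1: 9.7. Distance in frame 2: 6.7.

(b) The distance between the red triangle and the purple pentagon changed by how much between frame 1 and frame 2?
-5.9

Distance in frame 1: 16.5. Distance in frame 2: 10.6.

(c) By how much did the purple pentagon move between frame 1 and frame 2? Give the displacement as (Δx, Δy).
(4.1, 4.5)

The purple pentagon was at (3.0, 3.5) in frame 1 and (7.1, 8.0) in frame 2.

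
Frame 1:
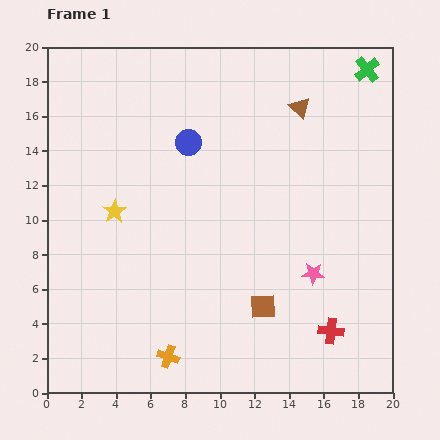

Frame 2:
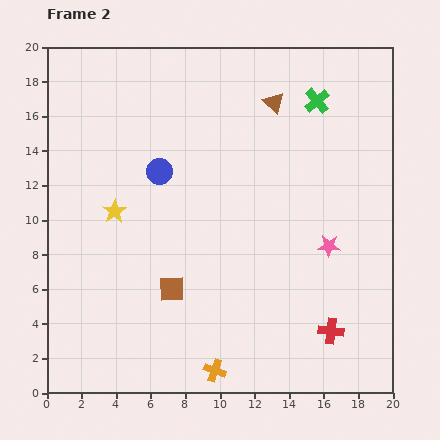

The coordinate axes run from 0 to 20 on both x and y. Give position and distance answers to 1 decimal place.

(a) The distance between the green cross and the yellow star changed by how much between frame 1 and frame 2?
-3.4

Distance in frame 1: 16.7. Distance in frame 2: 13.3.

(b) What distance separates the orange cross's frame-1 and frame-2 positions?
2.8

The orange cross moved from (7.0, 2.1) to (9.7, 1.3), a distance of √(2.7² + 0.8²) ≈ 2.8.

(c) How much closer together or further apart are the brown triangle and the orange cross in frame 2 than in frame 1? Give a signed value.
-0.4

Distance in frame 1: 16.3. Distance in frame 2: 15.9.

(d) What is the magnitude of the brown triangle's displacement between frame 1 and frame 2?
1.5

The brown triangle moved from (14.6, 16.5) to (13.1, 16.8), a distance of √(1.5² + 0.3²) ≈ 1.5.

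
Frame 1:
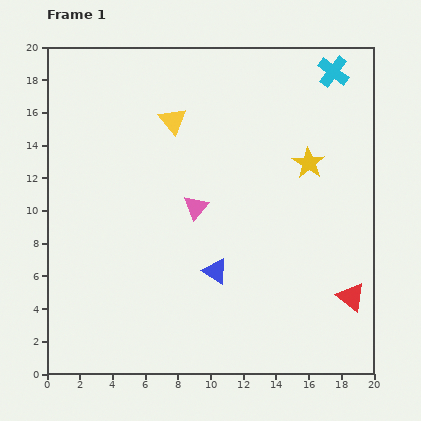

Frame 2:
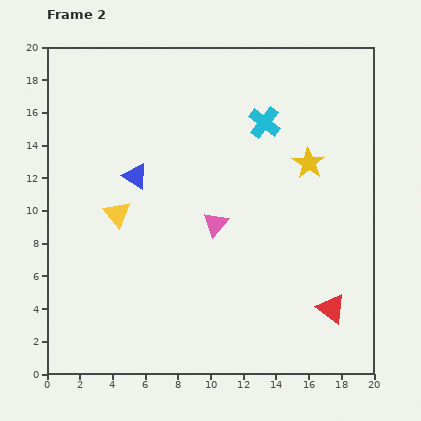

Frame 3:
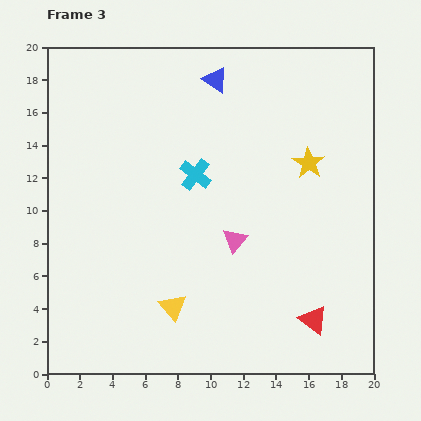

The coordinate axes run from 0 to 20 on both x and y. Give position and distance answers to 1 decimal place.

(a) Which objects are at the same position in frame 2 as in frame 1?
the yellow star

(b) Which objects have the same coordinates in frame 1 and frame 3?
the yellow star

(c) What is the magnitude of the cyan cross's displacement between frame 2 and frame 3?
5.3

The cyan cross moved from (13.3, 15.4) to (9.1, 12.2), a distance of √(4.2² + 3.2²) ≈ 5.3.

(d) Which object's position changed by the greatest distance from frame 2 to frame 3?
the blue triangle

(moved 7.7; next 6.6)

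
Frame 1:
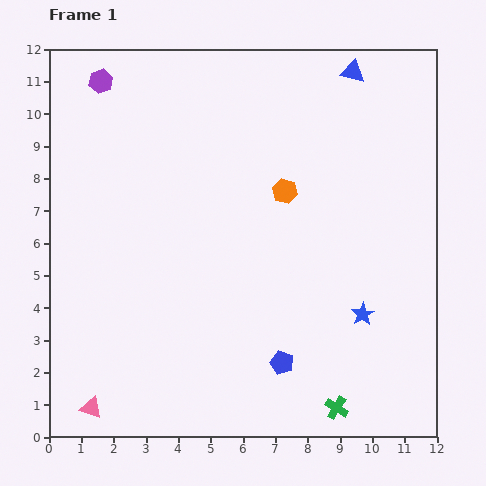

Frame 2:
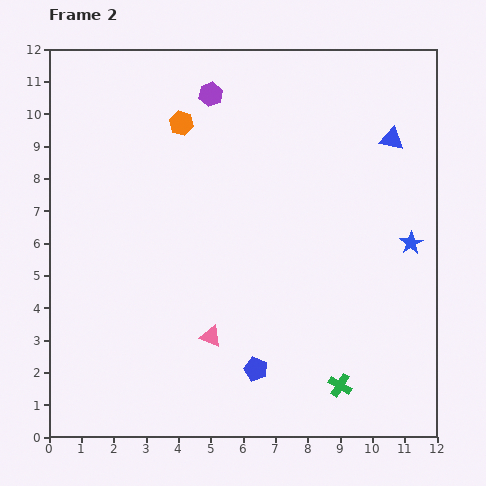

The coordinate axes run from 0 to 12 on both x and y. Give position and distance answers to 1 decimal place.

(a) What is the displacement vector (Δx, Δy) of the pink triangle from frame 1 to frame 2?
(3.7, 2.2)

The pink triangle was at (1.3, 0.9) in frame 1 and (5.0, 3.1) in frame 2.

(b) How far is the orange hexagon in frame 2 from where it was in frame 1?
3.8

The orange hexagon moved from (7.3, 7.6) to (4.1, 9.7), a distance of √(3.2² + 2.1²) ≈ 3.8.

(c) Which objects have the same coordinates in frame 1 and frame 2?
none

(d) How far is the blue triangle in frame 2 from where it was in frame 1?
2.4

The blue triangle moved from (9.4, 11.3) to (10.6, 9.2), a distance of √(1.2² + 2.1²) ≈ 2.4.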